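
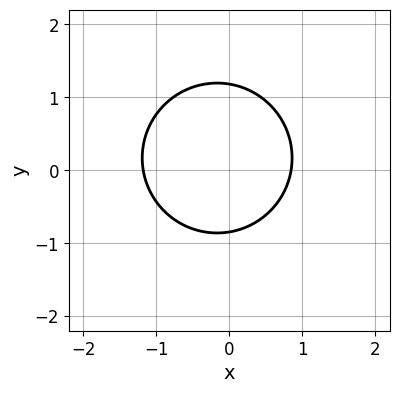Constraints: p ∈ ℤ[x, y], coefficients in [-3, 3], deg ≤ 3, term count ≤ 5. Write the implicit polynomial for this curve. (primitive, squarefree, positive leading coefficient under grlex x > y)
First, deg p = 2. No degree-1 curve has this shape.
Finally, solving for integer coefficients yields p as stated.

3*x^2 + 3*y^2 + x - y - 3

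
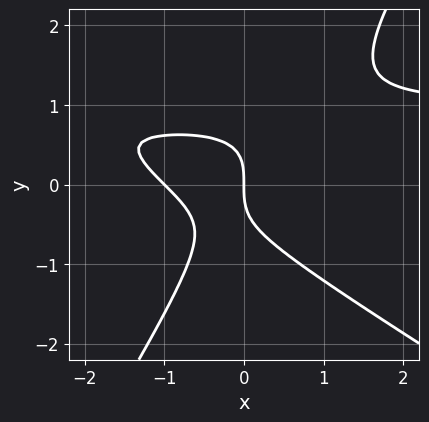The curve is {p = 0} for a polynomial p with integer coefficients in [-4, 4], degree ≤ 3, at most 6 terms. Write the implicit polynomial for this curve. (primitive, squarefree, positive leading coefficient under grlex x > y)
deg p = 3.
From the visible intercepts: one y-axis crossing is at y = 0; among the integer gridlines, it crosses the x-axis at x ∈ {-1, 0}.
Putting this together gives p.

x^2*y + x*y^2 - y^3 - x^2 - x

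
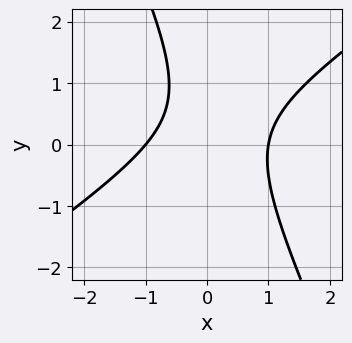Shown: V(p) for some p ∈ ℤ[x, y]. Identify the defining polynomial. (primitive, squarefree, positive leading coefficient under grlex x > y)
3*x^2 - 3*x*y - 2*y^2 + 2*y - 3

deg p = 2. A generic line meets the curve in up to 2 points.
Observable constraints: among the integer gridlines, it crosses the x-axis at x ∈ {-1, 1}; it misses every integer gridline on the y-axis.
The integer polynomial consistent with all of this is the stated p.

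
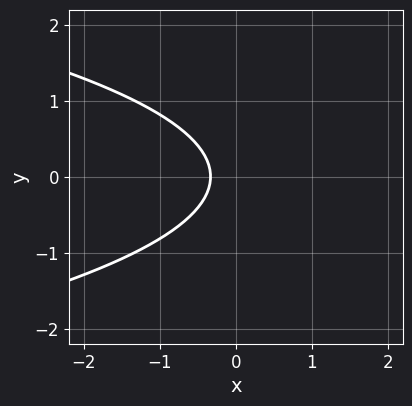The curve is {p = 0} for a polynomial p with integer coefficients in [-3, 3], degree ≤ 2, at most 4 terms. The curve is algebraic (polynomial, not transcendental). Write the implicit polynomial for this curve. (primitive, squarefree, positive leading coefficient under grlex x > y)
3*y^2 + 3*x + 1

(a) The degree is 2 — a generic line meets the curve in up to 2 points.
(b) Symmetries: it's symmetric under y → −y, forcing even powers of y.
(c) From the visible intercepts: the curve avoids every integer y-axis point in the box.
(d) These observations pin down the coefficients.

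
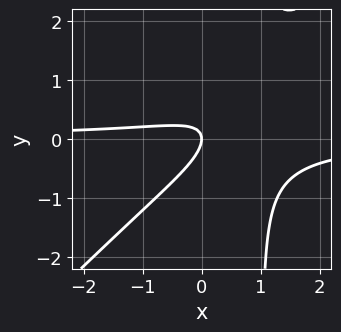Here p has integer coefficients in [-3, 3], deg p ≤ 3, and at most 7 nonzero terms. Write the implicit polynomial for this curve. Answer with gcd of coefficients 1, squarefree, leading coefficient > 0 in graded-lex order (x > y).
2*x^2*y - 2*x*y^2 - 2*x*y + 2*y^2 + x

deg p = 3.
From the visible intercepts: it meets the y-axis at y = 0 (among the integer gridlines); one x-axis crossing is at x = 0.
These observations pin down the coefficients.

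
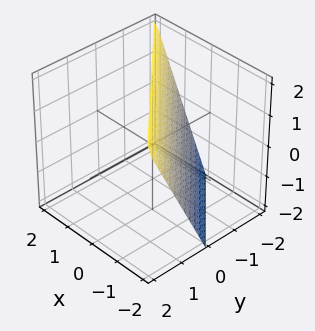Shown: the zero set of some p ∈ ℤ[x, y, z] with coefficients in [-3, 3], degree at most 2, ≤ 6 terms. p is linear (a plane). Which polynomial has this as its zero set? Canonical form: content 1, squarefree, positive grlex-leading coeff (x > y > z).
2*x + 2*y - z + 2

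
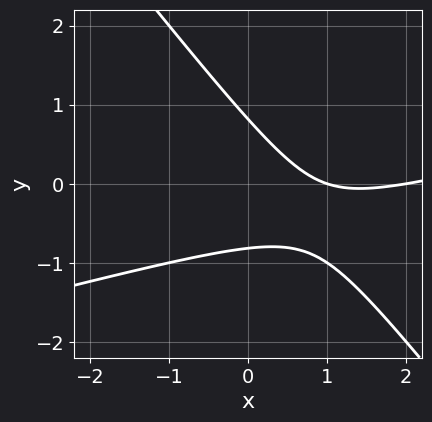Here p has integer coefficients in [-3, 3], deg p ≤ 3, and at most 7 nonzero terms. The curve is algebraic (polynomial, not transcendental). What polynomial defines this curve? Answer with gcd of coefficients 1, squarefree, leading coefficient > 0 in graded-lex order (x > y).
1. Degree: no degree-1 curve has this shape, so deg p = 2.
2. Observable constraints: the x-axis gridline crossings are at x ∈ {1, 2}.
3. Putting this together gives p.

x^2 - 3*x*y - 3*y^2 - 3*x + 2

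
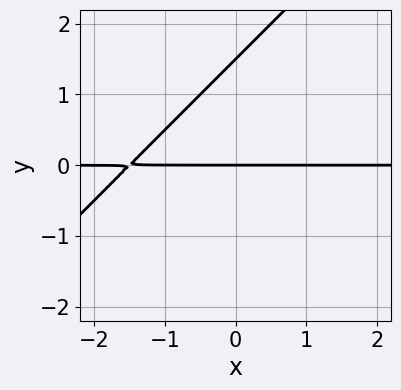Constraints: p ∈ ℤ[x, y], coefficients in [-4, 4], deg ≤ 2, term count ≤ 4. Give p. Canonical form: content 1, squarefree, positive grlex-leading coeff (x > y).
(a) Degree: a generic line meets the curve in up to 2 points, so deg p = 2.
(b) Reading off the gridlines: the visible x-axis segment lies entirely on the curve; one y-axis crossing is at y = 0.
(c) Together with the visible shape, these determine p as stated.

2*x*y - 2*y^2 + 3*y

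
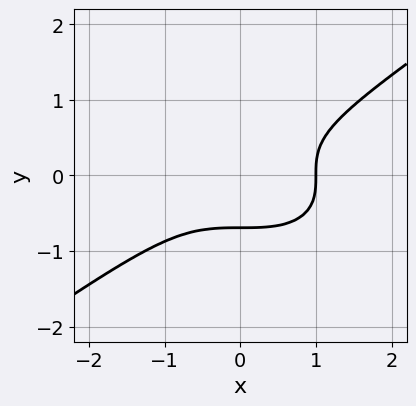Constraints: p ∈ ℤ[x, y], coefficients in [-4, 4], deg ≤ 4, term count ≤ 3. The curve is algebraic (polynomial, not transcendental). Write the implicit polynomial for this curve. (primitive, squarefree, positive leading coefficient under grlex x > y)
x^3 - 3*y^3 - 1

1. The degree is 3 — the shape is more complex than any degree-2 curve.
2. From the visible intercepts: one x-axis crossing is at x = 1.
3. Fitting integer coefficients to these (and the overall shape) gives p.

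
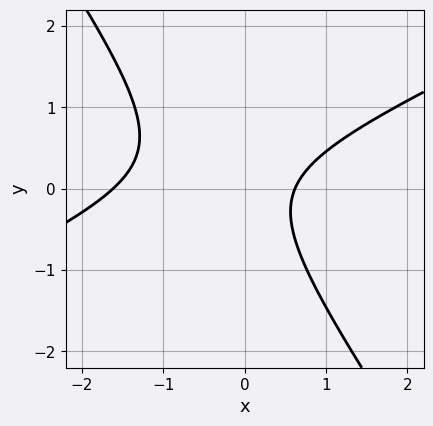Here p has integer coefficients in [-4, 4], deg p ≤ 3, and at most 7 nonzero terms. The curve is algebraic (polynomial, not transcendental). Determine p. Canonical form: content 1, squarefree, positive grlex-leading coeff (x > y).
(a) The degree is 2 — no degree-1 curve has this shape.
(b) Observable constraints: it misses every integer gridline on the y-axis.
(c) The integer polynomial consistent with all of this is the stated p.

2*x^2 - 3*x*y - 3*y^2 + 2*x - 2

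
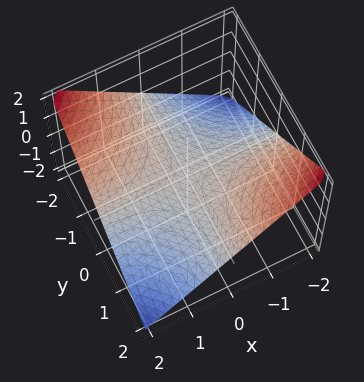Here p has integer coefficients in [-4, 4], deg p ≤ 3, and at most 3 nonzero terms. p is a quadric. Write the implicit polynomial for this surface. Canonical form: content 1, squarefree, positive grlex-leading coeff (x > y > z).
1. The degree is 2 — a saddle surface; a quadric.
2. Against the integer gridlines: every point of the y-axis in the box is on the surface; one z-axis crossing is at z = 0; the visible x-axis segment lies entirely on the surface.
3. Solving for integer coefficients yields p as stated.

x*y + 2*z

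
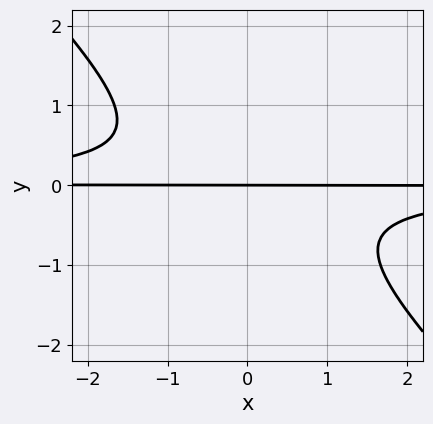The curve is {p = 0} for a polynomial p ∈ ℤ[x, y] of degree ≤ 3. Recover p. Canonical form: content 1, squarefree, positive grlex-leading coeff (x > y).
3*x*y^2 + 3*y^3 + 2*y

Degree: no degree-2 curve has this shape, so deg p = 3.
Checking where it meets the axes: it crosses the y-axis at the gridline y = 0; the visible x-axis segment lies entirely on the curve.
These observations pin down the coefficients.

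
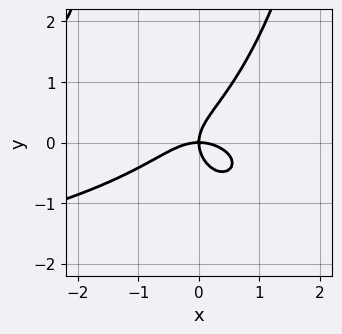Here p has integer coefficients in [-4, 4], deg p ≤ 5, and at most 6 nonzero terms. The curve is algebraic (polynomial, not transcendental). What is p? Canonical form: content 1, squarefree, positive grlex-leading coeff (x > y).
(a) Degree: no degree-3 curve has this shape, so deg p = 4.
(b) From the axis intercepts and sections: it meets the x-axis at x = 0 (among the integer gridlines); it crosses the y-axis at the gridline y = 0.
(c) Putting this together gives p.

3*x^2*y^2 + 2*x^3 - 3*y^3 + 3*x*y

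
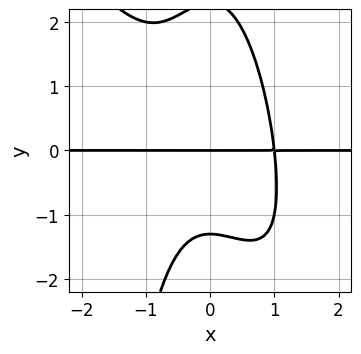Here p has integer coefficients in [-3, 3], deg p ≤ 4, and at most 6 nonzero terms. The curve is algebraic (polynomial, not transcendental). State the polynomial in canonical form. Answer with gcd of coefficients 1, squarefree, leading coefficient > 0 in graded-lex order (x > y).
The degree is 4 — the shape is more complex than any degree-3 curve.
From the visible intercepts: it meets the y-axis at y = 0 (among the integer gridlines); every point of the x-axis in the box is on the curve.
These observations pin down the coefficients.

3*x^3*y + 2*x^2*y^2 + y^3 - y^2 - 3*y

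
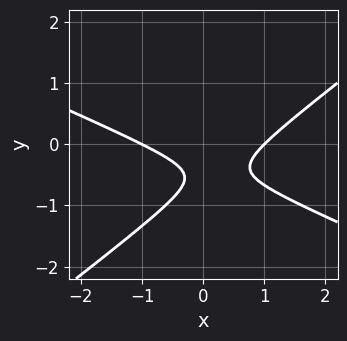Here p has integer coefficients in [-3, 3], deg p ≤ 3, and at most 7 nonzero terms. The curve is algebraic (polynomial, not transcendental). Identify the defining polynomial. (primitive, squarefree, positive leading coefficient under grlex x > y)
x^2 + x*y - 3*y^2 - 3*y - 1

(a) The degree is 2 — no degree-1 curve has this shape.
(b) Reading off the gridlines: it misses every integer gridline on the y-axis; the x-axis gridline crossings are at x ∈ {-1, 1}.
(c) Together with the visible shape, these determine p as stated.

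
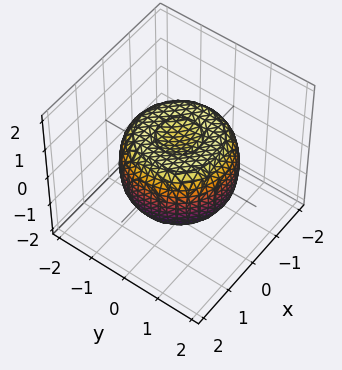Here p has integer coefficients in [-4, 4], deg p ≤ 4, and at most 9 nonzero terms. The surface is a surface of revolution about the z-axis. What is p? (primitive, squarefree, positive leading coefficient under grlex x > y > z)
First, the degree is 4 — the shape is more complex than any degree-3 surface.
Then, by symmetry, the surface is invariant under rotation about z: p = q(x² + y², z).
Next, from the visible intercepts: a circular section at z = 1 has radius between 0 and 1.
Finally, matching integer coefficients to the picture gives p.

2*x^4 + 4*x^2*y^2 + 2*y^4 - 3*x^2 - 3*y^2 + 3*z^2 - 2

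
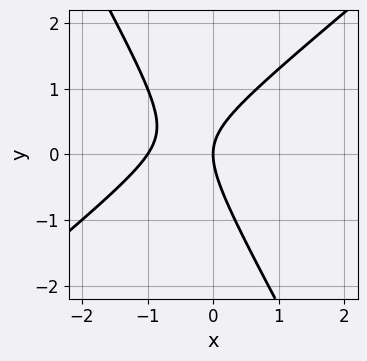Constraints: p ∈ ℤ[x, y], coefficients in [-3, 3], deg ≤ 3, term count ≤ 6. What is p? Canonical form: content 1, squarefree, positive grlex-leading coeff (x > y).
3*x^2 - 2*x*y - 2*y^2 + 3*x

(a) deg p = 2. The shape is more complex than any degree-1 curve.
(b) Checking where it meets the axes: the x-axis gridline crossings are at x ∈ {-1, 0}; it meets the y-axis at y = 0 (among the integer gridlines).
(c) The integer polynomial consistent with all of this is the stated p.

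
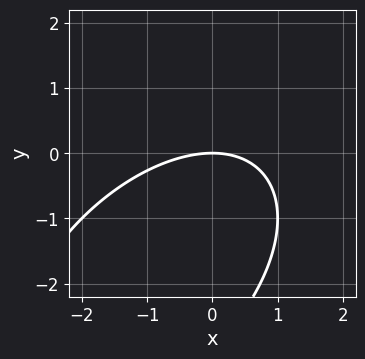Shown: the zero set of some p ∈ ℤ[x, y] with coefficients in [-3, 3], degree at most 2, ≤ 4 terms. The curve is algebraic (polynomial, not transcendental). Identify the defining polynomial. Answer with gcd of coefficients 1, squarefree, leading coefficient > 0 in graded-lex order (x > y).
x^2 - x*y + y^2 + 3*y

1. deg p = 2. No degree-1 curve has this shape.
2. Reading off the gridlines: it meets the x-axis at x = 0 (among the integer gridlines); one y-axis crossing is at y = 0.
3. The integer polynomial consistent with all of this is the stated p.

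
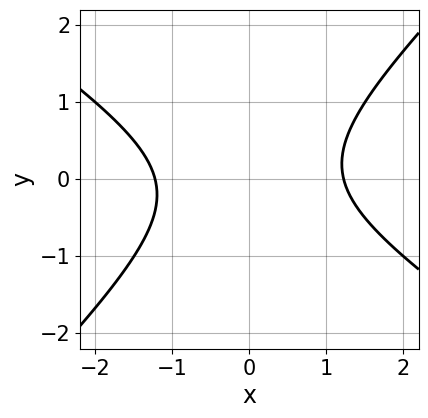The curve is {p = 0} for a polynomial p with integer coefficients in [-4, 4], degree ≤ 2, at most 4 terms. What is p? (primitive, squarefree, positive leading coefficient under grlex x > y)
1. deg p = 2. A generic line meets the curve in up to 2 points.
2. Observable constraints: no y-intercept at any integer in the box.
3. Putting this together gives p.

2*x^2 + x*y - 3*y^2 - 3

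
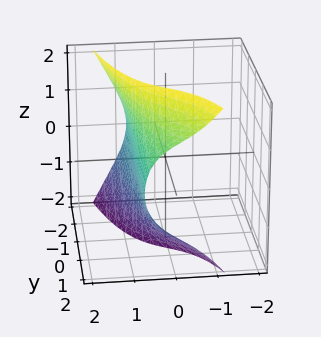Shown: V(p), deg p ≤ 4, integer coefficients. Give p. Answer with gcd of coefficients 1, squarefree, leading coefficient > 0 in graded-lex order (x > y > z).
2*x^3 + y*z^2 + 3*x - 3

1. The degree is 3 — a generic line meets the surface in up to 3 points.
2. Reading off the gridlines: it misses every integer gridline on the y-axis; no z-intercept at any integer in the box.
3. The integer polynomial consistent with all of this is the stated p.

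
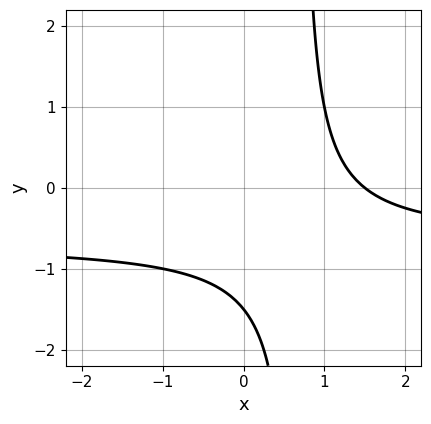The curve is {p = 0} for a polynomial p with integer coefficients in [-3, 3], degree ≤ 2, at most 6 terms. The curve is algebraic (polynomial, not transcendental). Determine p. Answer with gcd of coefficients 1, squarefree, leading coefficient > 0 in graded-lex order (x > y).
3*x*y + 2*x - 2*y - 3

1. deg p = 2. The shape is more complex than any degree-1 curve.
2. Solving for integer coefficients yields p as stated.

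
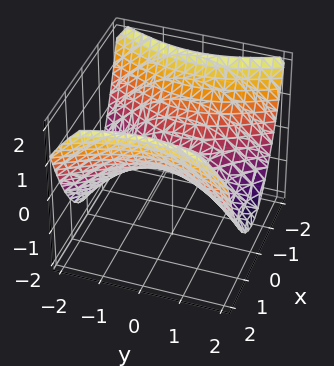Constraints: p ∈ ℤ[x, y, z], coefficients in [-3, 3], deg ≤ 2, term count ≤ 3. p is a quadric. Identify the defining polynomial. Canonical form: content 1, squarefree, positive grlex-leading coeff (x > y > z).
2*x^2 - y^2 - 3*z

deg p = 2. A saddle surface; a quadric.
Symmetries: mirror symmetry x ↦ −x ⇒ only even powers of x; it's symmetric under y → −y, forcing even powers of y.
From the visible intercepts: it crosses the z-axis at the gridline z = 0; it meets the y-axis at y = 0 (among the integer gridlines).
Fitting integer coefficients to these (and the overall shape) gives p.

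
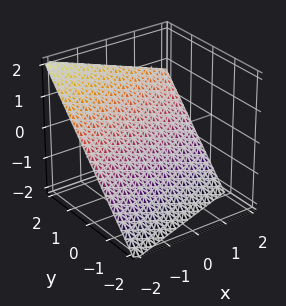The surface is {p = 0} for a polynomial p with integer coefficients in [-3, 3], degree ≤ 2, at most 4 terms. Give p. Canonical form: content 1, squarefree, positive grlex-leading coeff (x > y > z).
Degree: every cross-section is a straight line — this is a plane, so deg p = 1.
Observable constraints: it meets the x-axis at x = -2 (among the integer gridlines).
These observations pin down the coefficients.

x - 3*y + 3*z + 2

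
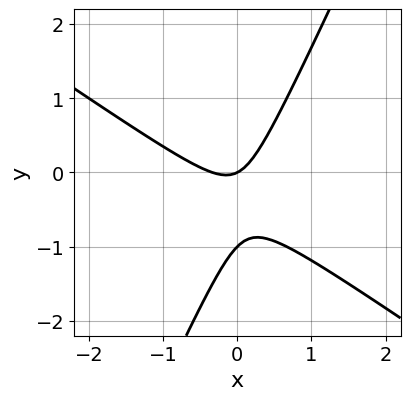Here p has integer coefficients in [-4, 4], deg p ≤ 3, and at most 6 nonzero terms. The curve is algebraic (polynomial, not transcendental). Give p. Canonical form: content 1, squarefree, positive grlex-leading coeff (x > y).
Degree: no degree-1 curve has this shape, so deg p = 2.
Checking where it meets the axes: it crosses the x-axis at the gridline x = 0; the y-axis gridline crossings are at y ∈ {-1, 0}.
Solving for integer coefficients yields p as stated.

3*x^2 + 3*x*y - 2*y^2 + x - 2*y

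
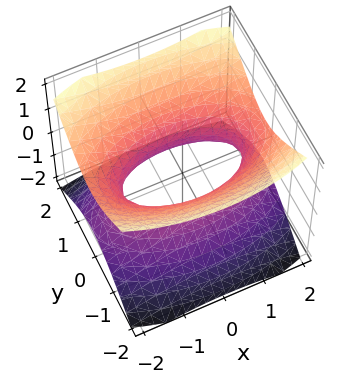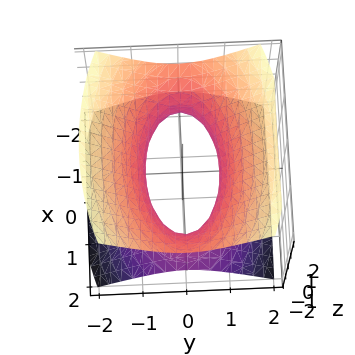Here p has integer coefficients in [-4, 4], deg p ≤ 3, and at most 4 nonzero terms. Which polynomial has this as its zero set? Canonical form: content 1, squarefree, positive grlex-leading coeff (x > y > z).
x^2 + 3*y^2 - 3*z^2 - 2

First, degree: an hourglass — one-sheet hyperboloid; a quadric, so deg p = 2.
Next, symmetries: mirror symmetry x ↦ −x ⇒ only even powers of x; it's symmetric under y → −y, forcing even powers of y; mirror symmetry z ↦ −z ⇒ only even powers of z.
Then, checking where it meets the axes: no z-intercept at any integer in the box.
Finally, the integer polynomial consistent with all of this is the stated p.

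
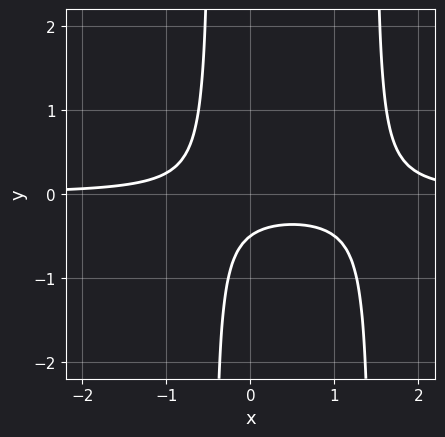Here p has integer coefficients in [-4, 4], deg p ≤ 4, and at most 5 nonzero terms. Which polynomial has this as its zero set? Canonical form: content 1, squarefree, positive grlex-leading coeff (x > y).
3*x^2*y - 3*x*y - 2*y - 1

The degree is 3 — no degree-2 curve has this shape.
From the visible intercepts: the curve avoids every integer x-axis point in the box.
Solving for integer coefficients yields p as stated.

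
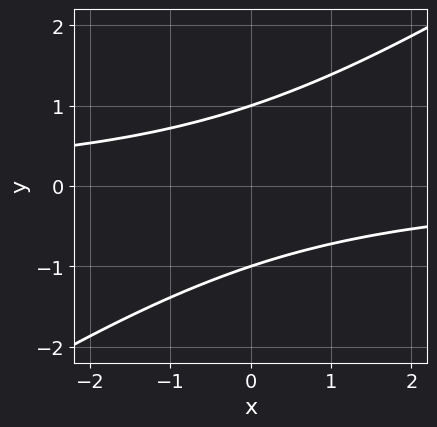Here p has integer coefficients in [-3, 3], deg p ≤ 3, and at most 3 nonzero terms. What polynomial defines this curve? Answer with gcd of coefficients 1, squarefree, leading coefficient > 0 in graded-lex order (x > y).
2*x*y - 3*y^2 + 3

1. deg p = 2. No degree-1 curve has this shape.
2. From the axis intercepts and sections: the curve avoids every integer x-axis point in the box; among the integer gridlines, it crosses the y-axis at y ∈ {-1, 1}.
3. Solving for integer coefficients yields p as stated.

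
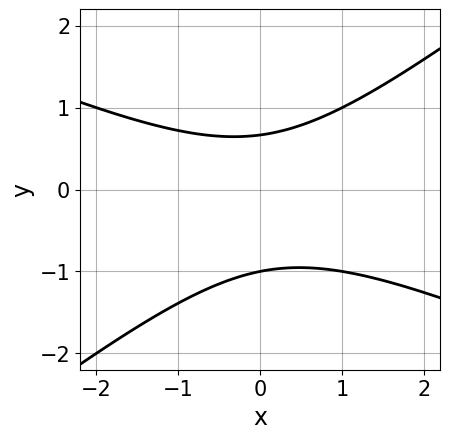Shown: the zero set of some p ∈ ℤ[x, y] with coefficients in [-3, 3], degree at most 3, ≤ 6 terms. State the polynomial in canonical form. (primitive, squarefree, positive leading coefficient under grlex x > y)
First, degree: the shape is more complex than any degree-1 curve, so deg p = 2.
Then, observable constraints: no x-intercept at any integer in the box; it crosses the y-axis at the gridline y = -1.
Finally, together with the visible shape, these determine p as stated.

x^2 + x*y - 3*y^2 - y + 2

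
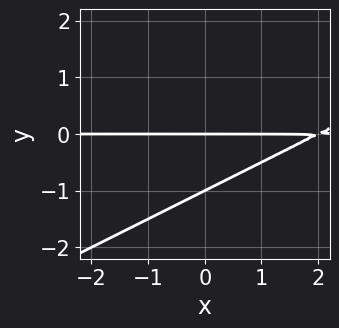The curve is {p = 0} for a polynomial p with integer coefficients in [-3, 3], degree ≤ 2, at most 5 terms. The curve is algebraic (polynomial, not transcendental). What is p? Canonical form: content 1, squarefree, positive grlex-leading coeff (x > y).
x*y - 2*y^2 - 2*y

First, the degree is 2 — no degree-1 curve has this shape.
Next, from the visible intercepts: the y-axis gridline crossings are at y ∈ {-1, 0}; the visible x-axis segment lies entirely on the curve.
Finally, assembling these constraints gives the stated polynomial.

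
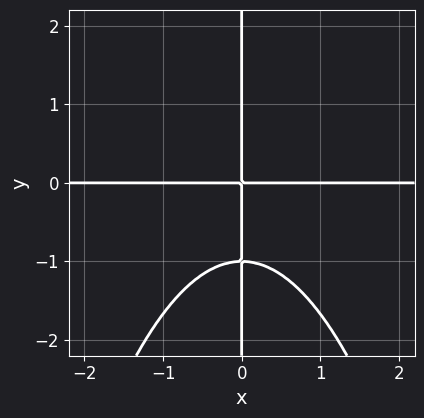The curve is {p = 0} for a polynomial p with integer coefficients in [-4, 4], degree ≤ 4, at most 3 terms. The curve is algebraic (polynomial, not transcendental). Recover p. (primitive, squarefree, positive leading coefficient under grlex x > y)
2*x^3*y + 3*x*y^2 + 3*x*y

(a) deg p = 4.
(b) From the axis intercepts and sections: every point of the y-axis in the box is on the curve; the visible x-axis segment lies entirely on the curve.
(c) These observations pin down the coefficients.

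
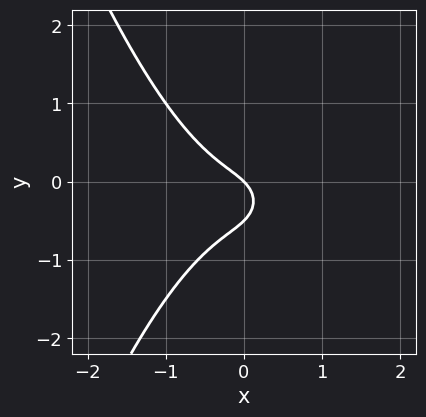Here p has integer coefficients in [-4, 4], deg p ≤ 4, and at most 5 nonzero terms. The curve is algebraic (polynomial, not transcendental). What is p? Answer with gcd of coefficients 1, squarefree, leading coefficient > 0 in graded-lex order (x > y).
deg p = 3. A generic line meets the curve in up to 3 points.
Against the integer gridlines: one y-axis crossing is at y = 0; it crosses the x-axis at the gridline x = 0.
Fitting integer coefficients to these (and the overall shape) gives p.

2*x^3 + 2*y^2 + x + y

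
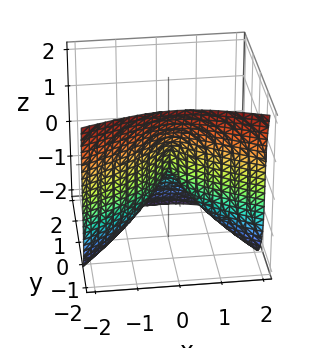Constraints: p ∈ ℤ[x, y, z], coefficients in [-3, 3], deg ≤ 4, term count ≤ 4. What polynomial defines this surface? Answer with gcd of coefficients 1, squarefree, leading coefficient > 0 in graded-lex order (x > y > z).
First, deg p = 3. The shape is more complex than any degree-2 surface.
Then, checking where it meets the axes: it meets the y-axis at y = 0 (among the integer gridlines); it crosses the z-axis at the gridline z = 0; one x-axis crossing is at x = 0.
Finally, putting this together gives p.

3*y^3 + z^3 + 3*x^2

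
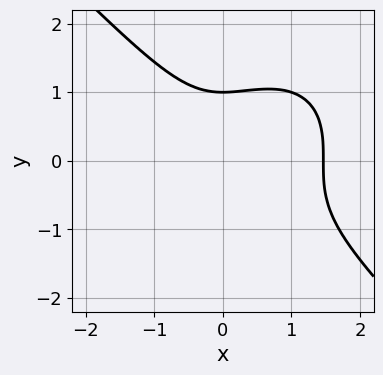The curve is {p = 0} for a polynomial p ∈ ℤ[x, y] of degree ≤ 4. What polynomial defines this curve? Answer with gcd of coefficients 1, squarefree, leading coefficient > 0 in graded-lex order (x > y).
x^3 + y^3 - x^2 - 1

1. deg p = 3.
2. Observable constraints: it crosses the y-axis at the gridline y = 1.
3. These observations pin down the coefficients.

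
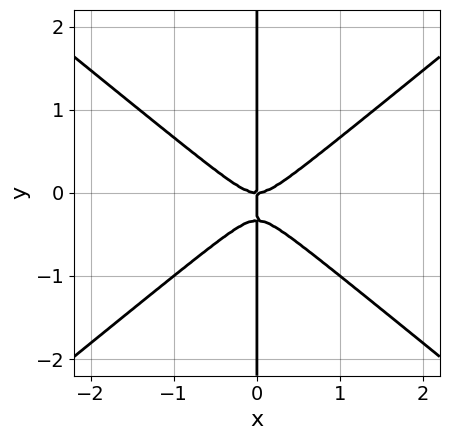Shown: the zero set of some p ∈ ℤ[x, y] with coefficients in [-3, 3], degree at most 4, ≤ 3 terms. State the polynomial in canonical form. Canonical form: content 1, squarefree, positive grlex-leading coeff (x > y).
(a) Degree: the shape is more complex than any degree-2 curve, so deg p = 3.
(b) Checking where it meets the axes: every point of the y-axis in the box is on the curve; it crosses the x-axis at the gridline x = 0.
(c) The integer polynomial consistent with all of this is the stated p.

2*x^3 - 3*x*y^2 - x*y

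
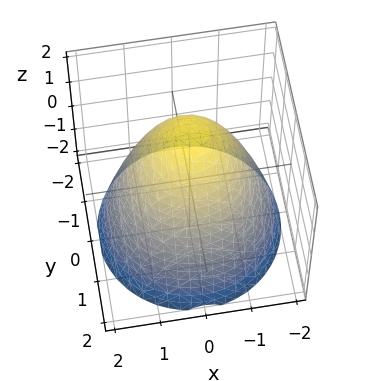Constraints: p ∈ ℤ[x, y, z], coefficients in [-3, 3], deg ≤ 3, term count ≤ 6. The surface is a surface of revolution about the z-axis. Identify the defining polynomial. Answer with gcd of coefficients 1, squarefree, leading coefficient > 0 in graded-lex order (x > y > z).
x^2 + y^2 + z - 2

The degree is 2 — the shape is more complex than any degree-1 surface.
Symmetry: every cross-section ⟂ z is a circle, so x, y appear only via x² + y².
Observable constraints: it crosses the z-axis at the gridline z = 2; a circular section at z = 0 has radius between 1 and 2.
Putting this together gives p.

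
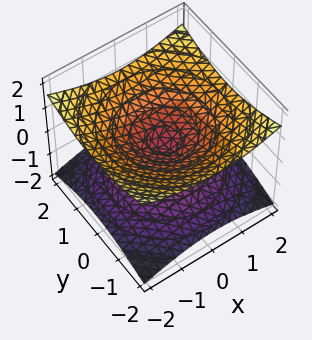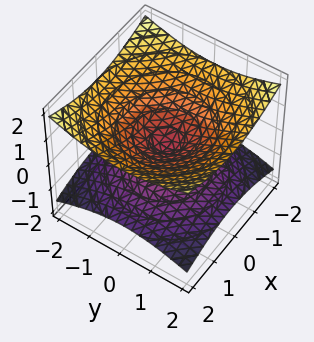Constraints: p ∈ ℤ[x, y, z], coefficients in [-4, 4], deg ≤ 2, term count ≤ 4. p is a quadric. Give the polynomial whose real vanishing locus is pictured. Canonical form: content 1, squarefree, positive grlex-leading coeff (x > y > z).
x^2 + y^2 - 3*z^2

(a) deg p = 2. A double cone through the origin; a quadric.
(b) Symmetries: mirror symmetry z ↦ −z ⇒ only even powers of z; the z-axis is an axis of rotation, so x and y enter only as x² + y².
(c) From the axis intercepts and sections: a circular section at z = -1 has radius between 1 and 2; one z-axis crossing is at z = 0.
(d) Solving for integer coefficients yields p as stated.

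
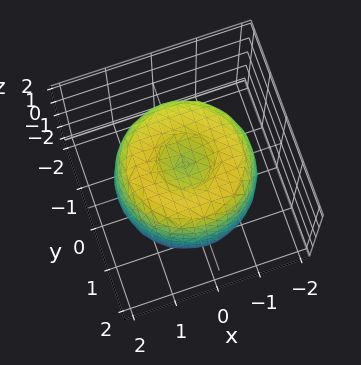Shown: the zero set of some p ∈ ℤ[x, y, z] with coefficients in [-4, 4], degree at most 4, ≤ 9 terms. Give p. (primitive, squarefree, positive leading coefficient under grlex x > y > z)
First, deg p = 4. The shape is more complex than any degree-3 surface.
Then, symmetries: every cross-section ⟂ z is a circle, so x, y appear only via x² + y².
Next, checking where it meets the axes: among the integer gridlines, it crosses the z-axis at z ∈ {-1, 1}; a circular section at z = -1 has radius between 1 and 2.
Finally, matching integer coefficients to the picture gives p.

x^4 + 2*x^2*y^2 + y^4 - 2*x^2 - 2*y^2 + z^2 - 1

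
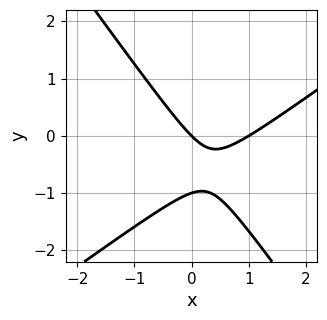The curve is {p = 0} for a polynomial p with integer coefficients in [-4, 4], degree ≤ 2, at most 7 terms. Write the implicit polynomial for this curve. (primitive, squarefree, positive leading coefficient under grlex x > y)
First, degree: no degree-1 curve has this shape, so deg p = 2.
Then, against the integer gridlines: among the integer gridlines, it crosses the y-axis at y ∈ {-1, 0}; the x-axis gridline crossings are at x ∈ {0, 1}.
Finally, fitting integer coefficients to these (and the overall shape) gives p.

3*x^2 - 2*x*y - 3*y^2 - 3*x - 3*y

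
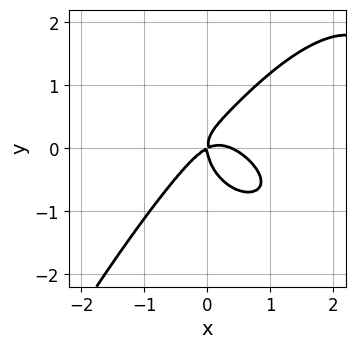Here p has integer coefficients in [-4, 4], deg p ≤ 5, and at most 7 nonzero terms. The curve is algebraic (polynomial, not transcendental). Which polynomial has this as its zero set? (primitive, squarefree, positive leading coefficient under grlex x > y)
Degree: a generic line meets the curve in up to 4 points, so deg p = 4.
From the axis intercepts and sections: it crosses the x-axis at the gridline x = 0; it meets the y-axis at y = 0 (among the integer gridlines).
Solving for integer coefficients yields p as stated.

x^4 - 3*x^3 + 2*y^3 + x^2 - 2*x*y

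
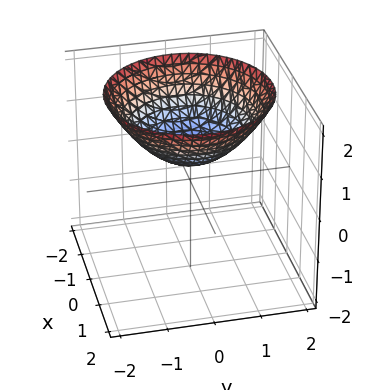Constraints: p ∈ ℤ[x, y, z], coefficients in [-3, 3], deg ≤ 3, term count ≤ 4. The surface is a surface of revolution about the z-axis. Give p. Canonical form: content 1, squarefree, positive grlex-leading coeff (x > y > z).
(a) deg p = 2. No degree-1 surface has this shape.
(b) By symmetry, every cross-section ⟂ z is a circle, so x, y appear only via x² + y².
(c) Observable constraints: no x-intercept at any integer in the box; a circular section at z = 1 has radius exactly 1; it misses every integer gridline on the y-axis.
(d) Fitting integer coefficients to these (and the overall shape) gives p.

x^2 + y^2 - 2*z + 1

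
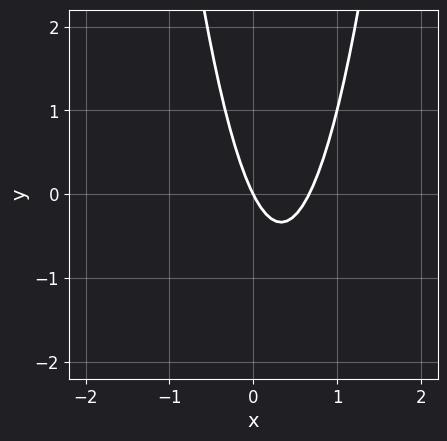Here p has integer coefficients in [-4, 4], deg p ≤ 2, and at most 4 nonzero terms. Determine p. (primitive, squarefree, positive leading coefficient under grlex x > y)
3*x^2 - 2*x - y

1. Degree: a generic line meets the curve in up to 2 points, so deg p = 2.
2. Against the integer gridlines: it crosses the y-axis at the gridline y = 0; it meets the x-axis at x = 0 (among the integer gridlines).
3. Matching integer coefficients to the picture gives p.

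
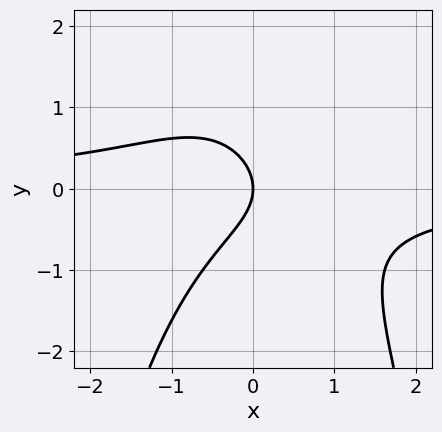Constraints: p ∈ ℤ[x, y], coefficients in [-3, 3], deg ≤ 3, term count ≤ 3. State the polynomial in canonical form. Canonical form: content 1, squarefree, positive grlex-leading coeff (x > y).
(a) deg p = 3. No degree-2 curve has this shape.
(b) From the visible intercepts: it meets the y-axis at y = 0 (among the integer gridlines); it crosses the x-axis at the gridline x = 0.
(c) The integer polynomial consistent with all of this is the stated p.

x^2*y + y^2 + x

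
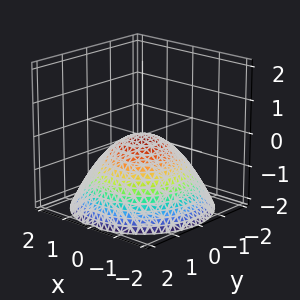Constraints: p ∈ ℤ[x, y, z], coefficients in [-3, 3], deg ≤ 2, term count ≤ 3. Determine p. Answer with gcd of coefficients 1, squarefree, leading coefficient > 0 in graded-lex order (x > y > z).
x^2 + y^2 + 2*z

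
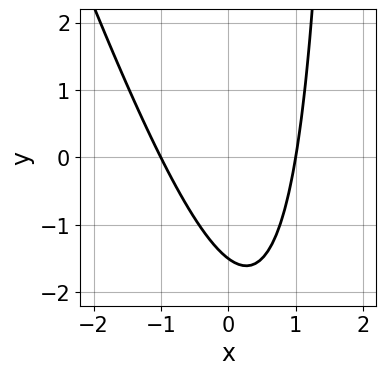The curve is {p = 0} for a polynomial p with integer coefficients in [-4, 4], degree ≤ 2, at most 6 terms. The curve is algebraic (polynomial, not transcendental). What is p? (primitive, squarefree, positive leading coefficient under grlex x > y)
Degree: the shape is more complex than any degree-1 curve, so deg p = 2.
Reading off the gridlines: among the integer gridlines, it crosses the x-axis at x ∈ {-1, 1}.
Together with the visible shape, these determine p as stated.

3*x^2 + x*y - 2*y - 3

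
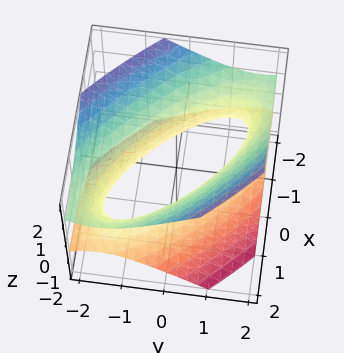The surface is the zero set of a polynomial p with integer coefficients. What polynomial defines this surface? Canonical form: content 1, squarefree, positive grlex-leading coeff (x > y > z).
2*x^2 + 3*x*y + 2*y^2 - 3*z^2 - 2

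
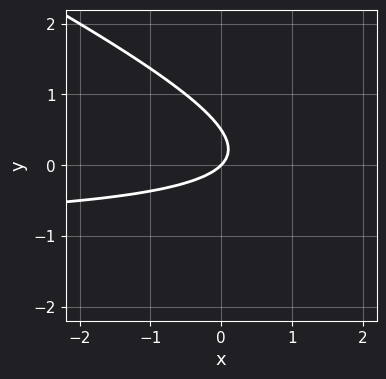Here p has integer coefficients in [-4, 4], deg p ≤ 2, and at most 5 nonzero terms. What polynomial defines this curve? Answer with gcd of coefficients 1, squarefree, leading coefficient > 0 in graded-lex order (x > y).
x*y + 2*y^2 + x - y

(a) deg p = 2. No degree-1 curve has this shape.
(b) From the visible intercepts: it meets the y-axis at y = 0 (among the integer gridlines); it crosses the x-axis at the gridline x = 0.
(c) Putting this together gives p.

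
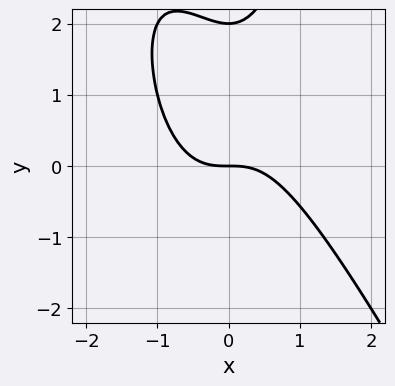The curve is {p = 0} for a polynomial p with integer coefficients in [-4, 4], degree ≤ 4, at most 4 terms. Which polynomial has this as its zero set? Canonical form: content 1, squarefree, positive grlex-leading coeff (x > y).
deg p = 3. A generic line meets the curve in up to 3 points.
Observable constraints: among the integer gridlines, it crosses the y-axis at y ∈ {0, 2}; one x-axis crossing is at x = 0.
Solving for integer coefficients yields p as stated.

2*x^3 + x^2*y - y^2 + 2*y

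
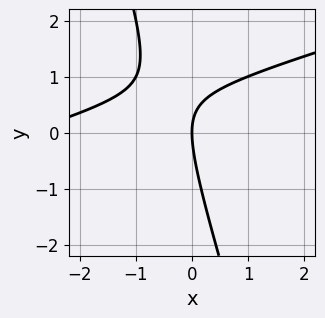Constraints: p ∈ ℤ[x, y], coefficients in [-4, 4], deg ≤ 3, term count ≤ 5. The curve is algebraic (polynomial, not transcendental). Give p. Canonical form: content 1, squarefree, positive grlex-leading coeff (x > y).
x^2 - 3*x*y - y^2 + 3*x

First, degree: no degree-1 curve has this shape, so deg p = 2.
Then, observable constraints: one x-axis crossing is at x = 0; one y-axis crossing is at y = 0.
Finally, matching integer coefficients to the picture gives p.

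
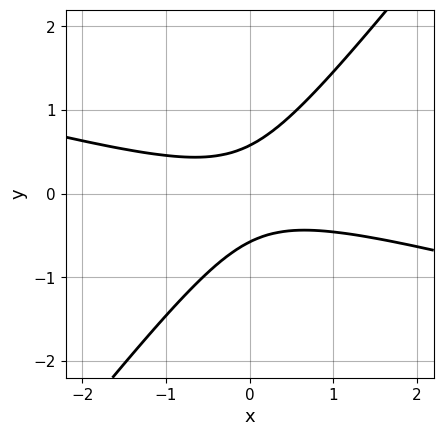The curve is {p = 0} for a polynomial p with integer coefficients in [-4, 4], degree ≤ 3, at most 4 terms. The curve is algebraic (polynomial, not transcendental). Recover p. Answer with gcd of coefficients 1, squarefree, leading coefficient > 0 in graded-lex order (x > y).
x^2 + 3*x*y - 3*y^2 + 1

(a) Degree: the shape is more complex than any degree-1 curve, so deg p = 2.
(b) Checking where it meets the axes: the curve avoids every integer x-axis point in the box.
(c) These observations pin down the coefficients.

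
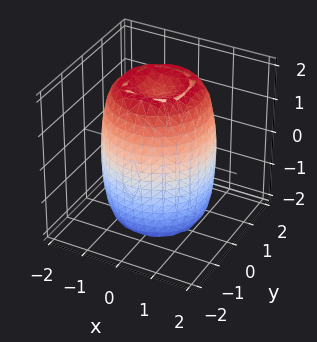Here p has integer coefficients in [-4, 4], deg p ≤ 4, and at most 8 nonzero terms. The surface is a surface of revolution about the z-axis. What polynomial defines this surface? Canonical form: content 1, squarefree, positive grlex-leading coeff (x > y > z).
(a) The degree is 4 — no degree-3 surface has this shape.
(b) Symmetries: the z-axis is an axis of rotation, so x and y enter only as x² + y².
(c) From the visible intercepts: a circular section at z = -1 has radius between 1 and 2.
(d) Putting this together gives p.

2*x^4 + 4*x^2*y^2 + 2*y^4 - 3*x^2 - 3*y^2 + z^2 - 3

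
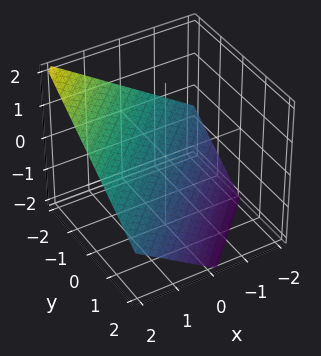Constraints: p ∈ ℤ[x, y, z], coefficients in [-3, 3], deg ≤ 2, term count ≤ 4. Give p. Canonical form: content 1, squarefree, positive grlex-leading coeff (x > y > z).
(a) Degree: the surface is flat (a plane), so deg p = 1.
(b) Checking where it meets the axes: it crosses the x-axis at the gridline x = 1; it crosses the y-axis at the gridline y = -1.
(c) Fitting integer coefficients to these (and the overall shape) gives p.

2*x - 2*y - 3*z - 2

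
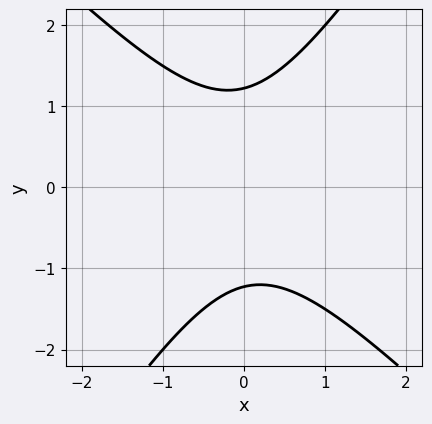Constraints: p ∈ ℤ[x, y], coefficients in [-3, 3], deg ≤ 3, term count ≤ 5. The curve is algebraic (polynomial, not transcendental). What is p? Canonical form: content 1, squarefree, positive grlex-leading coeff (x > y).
3*x^2 + x*y - 2*y^2 + 3

First, degree: the shape is more complex than any degree-1 curve, so deg p = 2.
Then, reading off the gridlines: it misses every integer gridline on the x-axis.
Finally, fitting integer coefficients to these (and the overall shape) gives p.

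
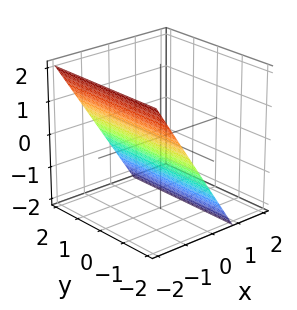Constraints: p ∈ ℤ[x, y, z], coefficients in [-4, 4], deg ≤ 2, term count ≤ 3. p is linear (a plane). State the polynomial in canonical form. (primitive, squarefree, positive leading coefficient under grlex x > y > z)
1. The degree is 1 — the surface is flat (a plane).
2. Reading off the gridlines: it meets the z-axis at z = -1 (among the integer gridlines); it misses every integer gridline on the y-axis.
3. Solving for integer coefficients yields p as stated.

3*x + 2*z + 2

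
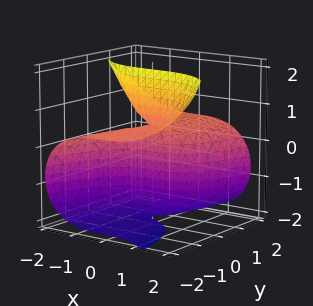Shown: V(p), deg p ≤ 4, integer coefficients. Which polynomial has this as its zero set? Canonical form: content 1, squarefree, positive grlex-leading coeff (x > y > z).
x^3 + 2*y*z^2 + 3*y*z - 2*y

(a) The degree is 3 — the shape is more complex than any degree-2 surface.
(b) From the axis intercepts and sections: one x-axis crossing is at x = 0; the visible z-axis segment lies entirely on the surface; one y-axis crossing is at y = 0.
(c) Matching integer coefficients to the picture gives p.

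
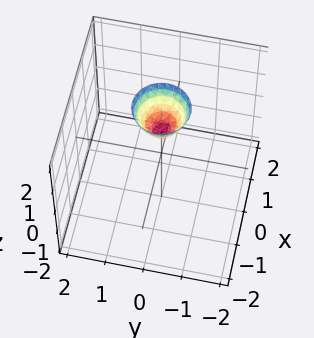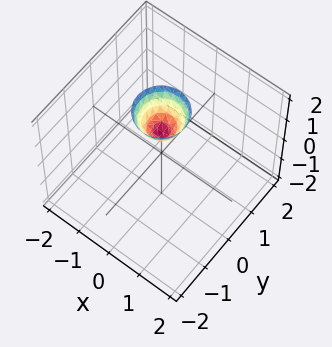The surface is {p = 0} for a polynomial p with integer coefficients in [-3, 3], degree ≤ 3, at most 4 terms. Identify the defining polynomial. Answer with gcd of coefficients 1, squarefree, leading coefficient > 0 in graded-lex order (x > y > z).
2*x^2 + 2*y^2 - z + 1

Degree: no degree-1 surface has this shape, so deg p = 2.
Symmetries: every cross-section ⟂ z is a circle, so x, y appear only via x² + y².
Against the integer gridlines: it misses every integer gridline on the x-axis; the surface avoids every integer y-axis point in the box; one z-axis crossing is at z = 1.
Putting this together gives p.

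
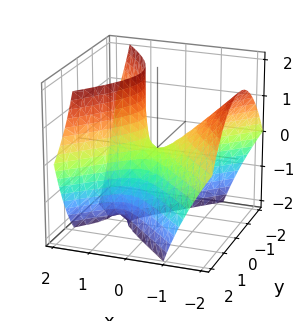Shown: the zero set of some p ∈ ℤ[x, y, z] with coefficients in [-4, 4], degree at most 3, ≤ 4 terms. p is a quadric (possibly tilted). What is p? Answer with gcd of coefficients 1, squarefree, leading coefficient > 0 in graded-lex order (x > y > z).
2*x^2 + 2*x*z - 2*y^2 - z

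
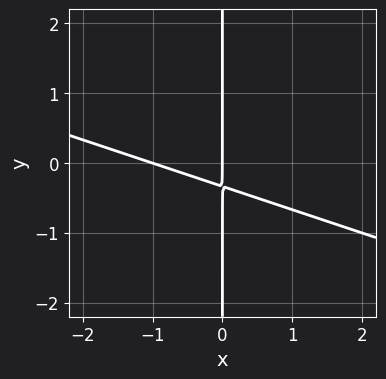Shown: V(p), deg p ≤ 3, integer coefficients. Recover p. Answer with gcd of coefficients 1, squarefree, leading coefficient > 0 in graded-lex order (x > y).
x^2 + 3*x*y + x

1. Degree: the shape is more complex than any degree-1 curve, so deg p = 2.
2. From the axis intercepts and sections: every point of the y-axis in the box is on the curve; the x-axis gridline crossings are at x ∈ {-1, 0}.
3. These observations pin down the coefficients.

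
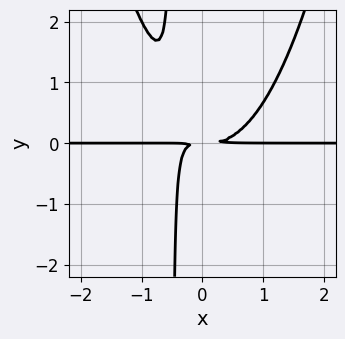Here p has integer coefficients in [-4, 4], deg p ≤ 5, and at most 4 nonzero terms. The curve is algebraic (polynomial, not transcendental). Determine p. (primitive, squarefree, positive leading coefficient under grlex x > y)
First, the degree is 4 — a generic line meets the curve in up to 4 points.
Next, against the integer gridlines: the visible x-axis segment lies entirely on the curve.
Finally, fitting integer coefficients to these (and the overall shape) gives p.

2*x^3*y - 2*x*y^2 - y^2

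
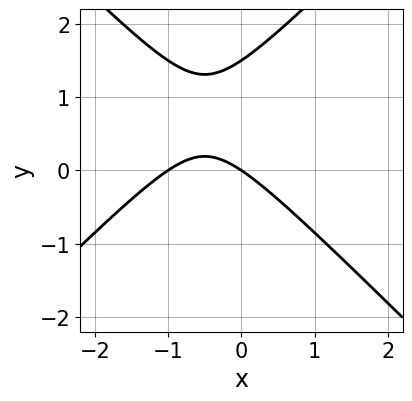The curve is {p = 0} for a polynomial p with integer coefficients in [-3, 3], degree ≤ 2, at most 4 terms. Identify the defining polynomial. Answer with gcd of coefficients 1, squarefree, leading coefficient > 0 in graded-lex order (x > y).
2*x^2 - 2*y^2 + 2*x + 3*y

deg p = 2. No degree-1 curve has this shape.
Reading off the gridlines: one y-axis crossing is at y = 0; the x-axis gridline crossings are at x ∈ {-1, 0}.
Together with the visible shape, these determine p as stated.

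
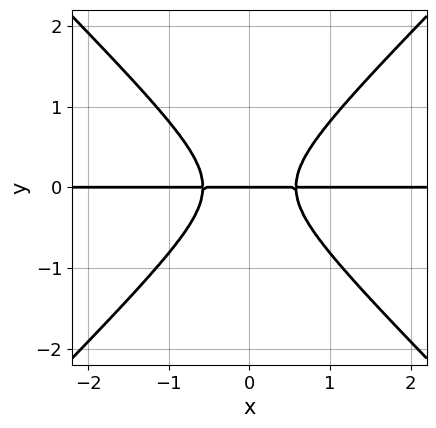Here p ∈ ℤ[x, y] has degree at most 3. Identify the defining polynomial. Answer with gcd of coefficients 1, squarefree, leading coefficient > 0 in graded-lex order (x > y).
3*x^2*y - 3*y^3 - y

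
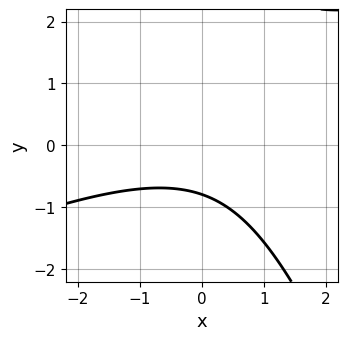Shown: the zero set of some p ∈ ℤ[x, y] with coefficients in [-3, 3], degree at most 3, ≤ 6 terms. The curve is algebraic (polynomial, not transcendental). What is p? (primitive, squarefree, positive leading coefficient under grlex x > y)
x^2 - 2*x*y - y^2 + 3*y + 3

deg p = 2.
Checking where it meets the axes: the curve avoids every integer x-axis point in the box.
Putting this together gives p.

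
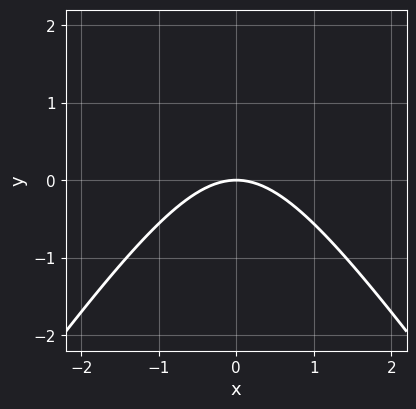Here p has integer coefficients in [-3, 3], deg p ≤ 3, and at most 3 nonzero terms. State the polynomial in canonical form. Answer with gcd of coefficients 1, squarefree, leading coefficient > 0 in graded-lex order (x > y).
2*x^2 - y^2 + 3*y

The degree is 2 — the shape is more complex than any degree-1 curve.
Symmetries: the x ↦ −x reflection is a symmetry, so x appears only in even powers.
From the axis intercepts and sections: it crosses the y-axis at the gridline y = 0; it crosses the x-axis at the gridline x = 0.
Fitting integer coefficients to these (and the overall shape) gives p.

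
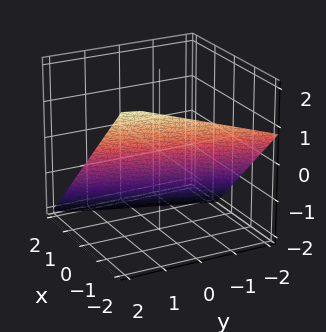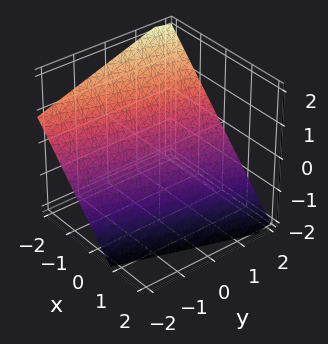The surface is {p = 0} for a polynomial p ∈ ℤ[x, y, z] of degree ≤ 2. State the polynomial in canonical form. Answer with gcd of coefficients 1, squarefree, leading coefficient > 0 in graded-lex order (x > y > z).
3*x - y + 3*z + 2

Degree: the surface is flat (a plane), so deg p = 1.
Checking where it meets the axes: it meets the y-axis at y = 2 (among the integer gridlines).
Putting this together gives p.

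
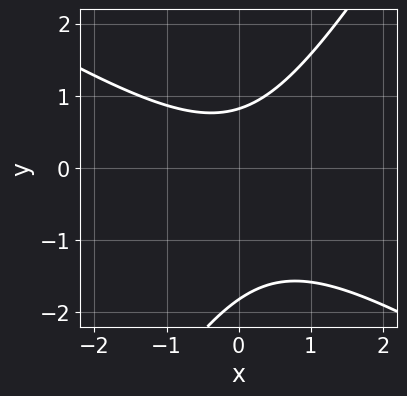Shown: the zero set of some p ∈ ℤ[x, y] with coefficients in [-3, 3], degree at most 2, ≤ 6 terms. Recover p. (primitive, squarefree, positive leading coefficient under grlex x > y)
First, deg p = 2.
Next, against the integer gridlines: no x-intercept at any integer in the box.
Finally, putting this together gives p.

2*x^2 + 2*x*y - 2*y^2 - 2*y + 3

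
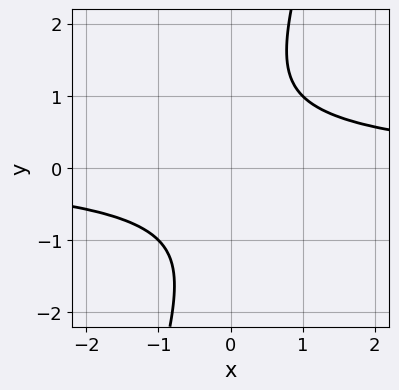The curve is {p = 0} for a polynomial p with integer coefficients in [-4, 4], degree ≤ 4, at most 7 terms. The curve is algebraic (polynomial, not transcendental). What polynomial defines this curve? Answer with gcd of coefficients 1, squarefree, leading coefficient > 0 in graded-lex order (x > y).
(a) The degree is 4 — the shape is more complex than any degree-3 curve.
(b) From the axis intercepts and sections: the curve avoids every integer y-axis point in the box; no x-intercept at any integer in the box.
(c) Together with the visible shape, these determine p as stated.

x^2*y^2 + 3*x*y^3 - y^4 - y^2 - 2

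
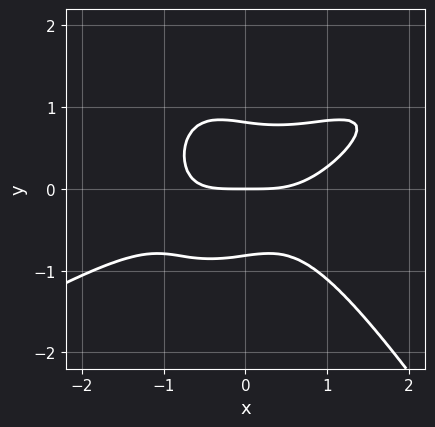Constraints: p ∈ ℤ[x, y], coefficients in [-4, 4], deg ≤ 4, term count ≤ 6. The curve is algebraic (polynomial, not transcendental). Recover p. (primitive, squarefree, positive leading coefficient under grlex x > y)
(a) The degree is 4 — no degree-3 curve has this shape.
(b) Observable constraints: one y-axis crossing is at y = 0; it meets the x-axis at x = 0 (among the integer gridlines).
(c) These observations pin down the coefficients.

x^4 - 2*x^3*y + x*y^3 + 3*y^3 - 2*y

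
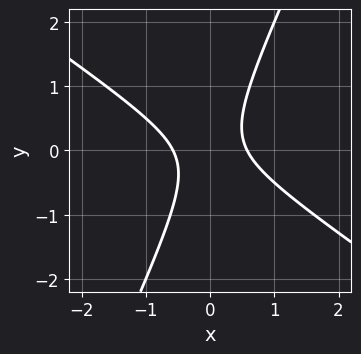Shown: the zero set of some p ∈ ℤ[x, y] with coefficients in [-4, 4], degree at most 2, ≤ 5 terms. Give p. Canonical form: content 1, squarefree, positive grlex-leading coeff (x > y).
First, the degree is 2 — the shape is more complex than any degree-1 curve.
Next, from the axis intercepts and sections: no y-intercept at any integer in the box.
Finally, fitting integer coefficients to these (and the overall shape) gives p.

3*x^2 + 3*x*y - 2*y^2 - 1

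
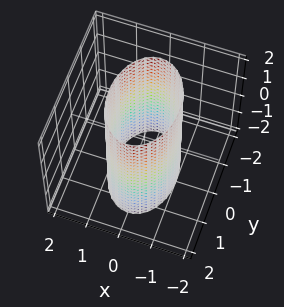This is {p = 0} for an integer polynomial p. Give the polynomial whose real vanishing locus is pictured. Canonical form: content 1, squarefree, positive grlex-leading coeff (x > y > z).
1. deg p = 2. Constant cross-section along one axis; a quadric.
2. Symmetries: mirror symmetry z ↦ −z ⇒ only even powers of z; the y ↦ −y reflection is a symmetry, so y appears only in even powers; mirror symmetry x ↦ −x ⇒ only even powers of x.
3. Observable constraints: among the integer gridlines, it crosses the x-axis at x ∈ {-1, 1}; no z-intercept at any integer in the box.
4. Assembling these constraints gives the stated polynomial.

2*x^2 + y^2 - 2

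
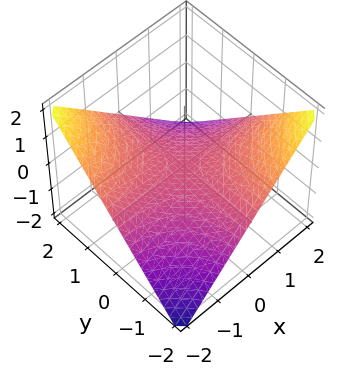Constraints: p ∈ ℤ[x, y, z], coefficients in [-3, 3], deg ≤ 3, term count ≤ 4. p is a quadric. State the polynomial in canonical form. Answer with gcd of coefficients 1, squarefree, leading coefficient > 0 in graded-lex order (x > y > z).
x*y + 2*z

(a) deg p = 2. A saddle surface; a quadric.
(b) Observable constraints: every point of the y-axis in the box is on the surface; the visible x-axis segment lies entirely on the surface.
(c) The integer polynomial consistent with all of this is the stated p.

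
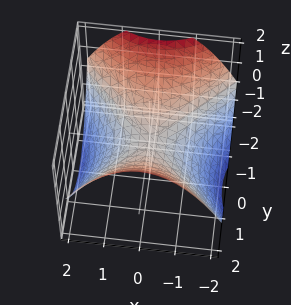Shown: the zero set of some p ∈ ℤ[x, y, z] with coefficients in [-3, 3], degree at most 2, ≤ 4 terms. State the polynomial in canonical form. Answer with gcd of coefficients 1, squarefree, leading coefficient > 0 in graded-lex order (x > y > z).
deg p = 2. A hyperbolic paraboloid; a quadric.
Symmetries: it's symmetric under y → −y, forcing even powers of y; the x ↦ −x reflection is a symmetry, so x appears only in even powers.
Checking where it meets the axes: one z-axis crossing is at z = 0; it meets the y-axis at y = 0 (among the integer gridlines); one x-axis crossing is at x = 0.
Matching integer coefficients to the picture gives p.

x^2 - y^2 + 2*z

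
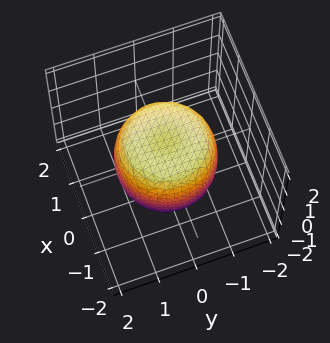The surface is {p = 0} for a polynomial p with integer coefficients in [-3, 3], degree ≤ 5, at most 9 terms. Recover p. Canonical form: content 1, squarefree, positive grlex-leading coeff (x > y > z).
The degree is 4 — a generic line meets the surface in up to 4 points.
By symmetry, every cross-section ⟂ z is a circle, so x, y appear only via x² + y².
Observable constraints: among the integer gridlines, it crosses the z-axis at z ∈ {-1, 1}; a circular section at z = 0 has radius between 1 and 2.
Assembling these constraints gives the stated polynomial.

x^4 + 2*x^2*y^2 + y^4 - x^2 - y^2 + z^2 - 1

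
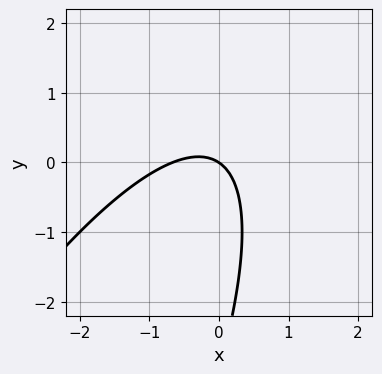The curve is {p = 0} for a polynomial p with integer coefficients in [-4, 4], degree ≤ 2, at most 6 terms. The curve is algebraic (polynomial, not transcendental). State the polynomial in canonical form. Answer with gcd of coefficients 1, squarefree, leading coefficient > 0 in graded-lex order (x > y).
The degree is 2 — the shape is more complex than any degree-1 curve.
Against the integer gridlines: it meets the x-axis at x = 0 (among the integer gridlines); one y-axis crossing is at y = 0.
Solving for integer coefficients yields p as stated.

3*x^2 - 3*x*y + y^2 + 2*x + 3*y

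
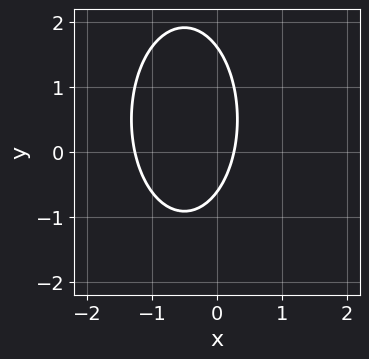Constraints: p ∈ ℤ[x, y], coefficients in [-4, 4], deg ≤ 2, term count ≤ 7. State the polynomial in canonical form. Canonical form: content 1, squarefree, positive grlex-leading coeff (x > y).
deg p = 2. The shape is more complex than any degree-1 curve.
Putting this together gives p.

3*x^2 + y^2 + 3*x - y - 1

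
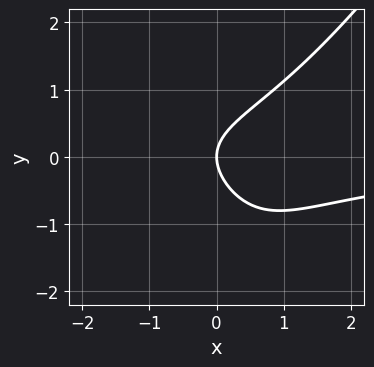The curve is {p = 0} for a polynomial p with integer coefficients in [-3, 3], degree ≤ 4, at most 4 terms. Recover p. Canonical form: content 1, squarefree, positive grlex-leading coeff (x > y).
The degree is 3 — the shape is more complex than any degree-2 curve.
Against the integer gridlines: it crosses the y-axis at the gridline y = 0; it crosses the x-axis at the gridline x = 0.
Fitting integer coefficients to these (and the overall shape) gives p.

2*x^2*y - y^3 - 3*y^2 + 3*x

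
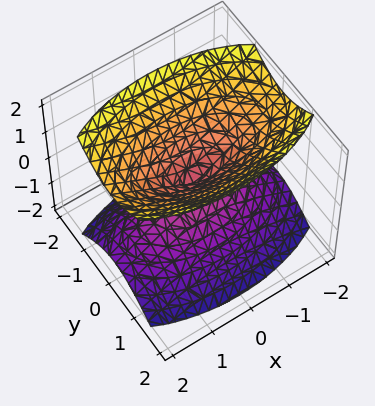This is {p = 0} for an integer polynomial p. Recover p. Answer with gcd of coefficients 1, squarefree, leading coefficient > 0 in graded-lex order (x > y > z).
1. There are 2 components.
2. deg p = 2.
3. Symmetries: the y ↦ −y reflection is a symmetry, so y appears only in even powers; the x ↦ −x reflection is a symmetry, so x appears only in even powers; it's symmetric under z → −z, forcing even powers of z.
4. Against the integer gridlines: it meets the z-axis at z = 0 (among the integer gridlines); it crosses the y-axis at the gridline y = 0.
5. Putting this together gives p.

x^2 + 3*y^2 - 2*z^2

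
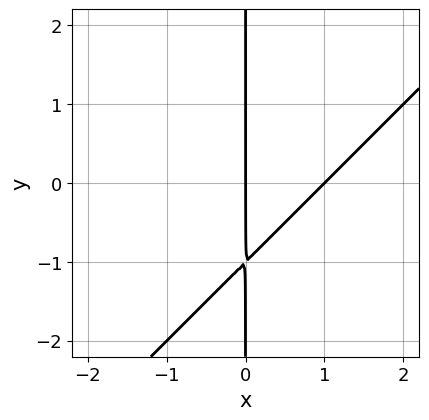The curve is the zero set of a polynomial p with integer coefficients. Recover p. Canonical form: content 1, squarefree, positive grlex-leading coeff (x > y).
x^2 - x*y - x

Degree: a generic line meets the curve in up to 2 points, so deg p = 2.
Observable constraints: among the integer gridlines, it crosses the x-axis at x ∈ {0, 1}; the visible y-axis segment lies entirely on the curve.
Matching integer coefficients to the picture gives p.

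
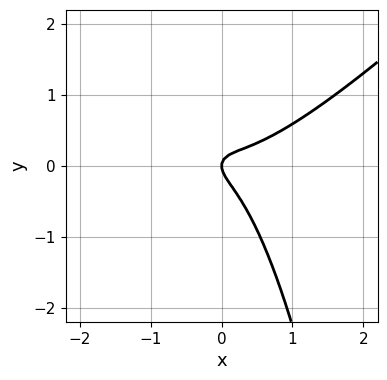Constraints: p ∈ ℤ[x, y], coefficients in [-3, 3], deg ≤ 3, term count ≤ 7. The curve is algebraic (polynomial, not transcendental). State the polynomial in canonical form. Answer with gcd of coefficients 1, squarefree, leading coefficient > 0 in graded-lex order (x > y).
First, degree: a generic line meets the curve in up to 3 points, so deg p = 3.
Then, from the axis intercepts and sections: it meets the y-axis at y = 0 (among the integer gridlines); it meets the x-axis at x = 0 (among the integer gridlines).
Finally, together with the visible shape, these determine p as stated.

3*x^3 - 3*x^2*y - 2*x*y - 3*y^2 + x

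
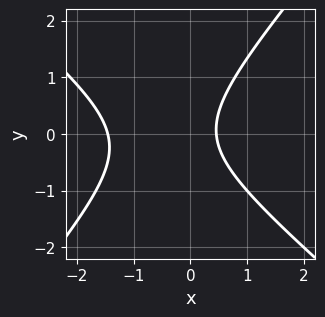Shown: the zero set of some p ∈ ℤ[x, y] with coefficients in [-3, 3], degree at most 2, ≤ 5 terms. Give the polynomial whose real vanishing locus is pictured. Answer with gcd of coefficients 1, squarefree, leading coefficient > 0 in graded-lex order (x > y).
Degree: no degree-1 curve has this shape, so deg p = 2.
From the visible intercepts: the curve avoids every integer y-axis point in the box.
Fitting integer coefficients to these (and the overall shape) gives p.

3*x^2 + x*y - 3*y^2 + 3*x - 2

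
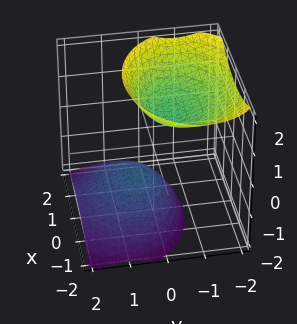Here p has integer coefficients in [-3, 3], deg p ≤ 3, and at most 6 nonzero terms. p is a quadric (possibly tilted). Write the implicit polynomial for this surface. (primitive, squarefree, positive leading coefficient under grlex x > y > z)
2*x^2 + 3*y^2 + 3*y*z - 2*z^2 + 2

I count 2 distinct pieces. Treating them together as one polynomial.
Degree: the shape is more complex than any degree-1 surface, so deg p = 2.
Against the integer gridlines: the surface avoids every integer y-axis point in the box; among the integer gridlines, it crosses the z-axis at z ∈ {-1, 1}.
Putting this together gives p.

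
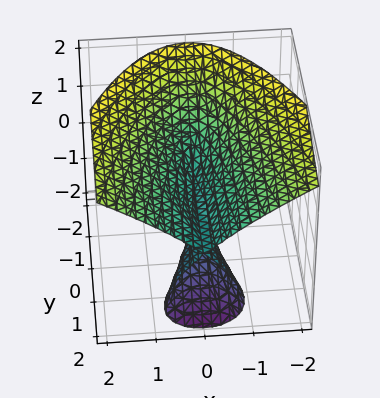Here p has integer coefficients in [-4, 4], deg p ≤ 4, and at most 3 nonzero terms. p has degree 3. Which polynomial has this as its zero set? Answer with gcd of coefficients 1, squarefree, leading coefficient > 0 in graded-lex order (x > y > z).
1. Degree: a generic line meets the surface in up to 3 points, so deg p = 3.
2. Reading off the gridlines: one z-axis crossing is at z = 0; it crosses the x-axis at the gridline x = 0; the visible y-axis segment lies entirely on the surface.
3. Fitting integer coefficients to these (and the overall shape) gives p.

y*z^2 + z^3 - 2*x^2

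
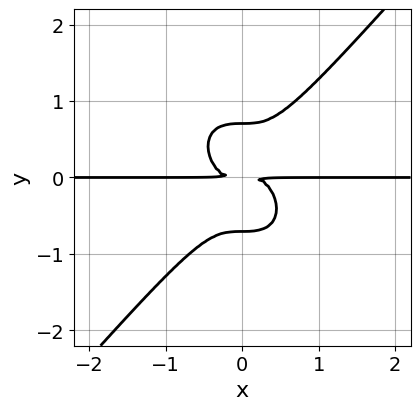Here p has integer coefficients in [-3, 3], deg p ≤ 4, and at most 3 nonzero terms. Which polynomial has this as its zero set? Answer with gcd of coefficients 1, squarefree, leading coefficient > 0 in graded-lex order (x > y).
1. The degree is 4 — the shape is more complex than any degree-3 curve.
2. From the visible intercepts: the visible x-axis segment lies entirely on the curve.
3. Solving for integer coefficients yields p as stated.

3*x^3*y - 2*y^4 + y^2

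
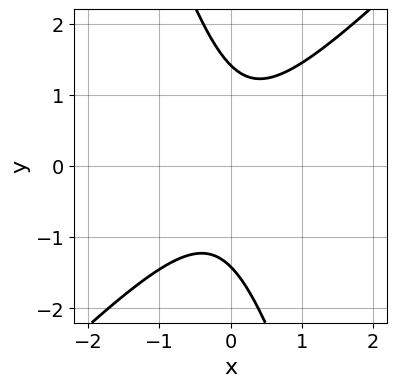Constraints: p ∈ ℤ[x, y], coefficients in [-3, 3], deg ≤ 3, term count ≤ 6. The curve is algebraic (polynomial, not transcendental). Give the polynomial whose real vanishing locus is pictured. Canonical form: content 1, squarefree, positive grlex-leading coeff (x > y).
Degree: a generic line meets the curve in up to 2 points, so deg p = 2.
Checking where it meets the axes: the curve avoids every integer x-axis point in the box.
The integer polynomial consistent with all of this is the stated p.

3*x^2 - 2*x*y - y^2 + 2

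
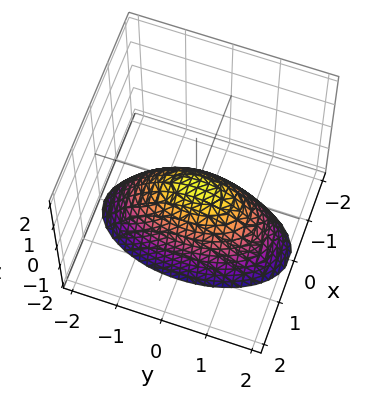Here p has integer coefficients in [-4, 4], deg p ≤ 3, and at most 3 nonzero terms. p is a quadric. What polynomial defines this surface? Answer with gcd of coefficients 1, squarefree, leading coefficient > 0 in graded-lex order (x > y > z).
(a) Degree: a paraboloid; a quadric, so deg p = 2.
(b) Symmetries: it's symmetric under x → −x, forcing even powers of x; the y ↦ −y reflection is a symmetry, so y appears only in even powers.
(c) Against the integer gridlines: one y-axis crossing is at y = 0; one z-axis crossing is at z = 0.
(d) Assembling these constraints gives the stated polynomial.

3*x^2 + y^2 + 2*z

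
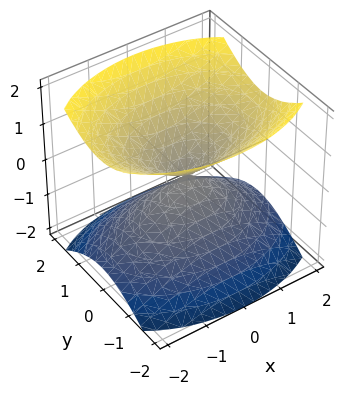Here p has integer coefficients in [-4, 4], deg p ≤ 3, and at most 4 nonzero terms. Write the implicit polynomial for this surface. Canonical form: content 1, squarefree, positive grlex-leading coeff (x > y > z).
x^2 + 2*y^2 - 2*z^2

1. I count 2 distinct pieces. Treating them together as one polynomial.
2. The degree is 2 — a double cone through the origin; a quadric.
3. Symmetries: mirror symmetry x ↦ −x ⇒ only even powers of x; the z ↦ −z reflection is a symmetry, so z appears only in even powers; mirror symmetry y ↦ −y ⇒ only even powers of y.
4. Reading off the gridlines: it meets the y-axis at y = 0 (among the integer gridlines); it meets the z-axis at z = 0 (among the integer gridlines); it meets the x-axis at x = 0 (among the integer gridlines).
5. These observations pin down the coefficients.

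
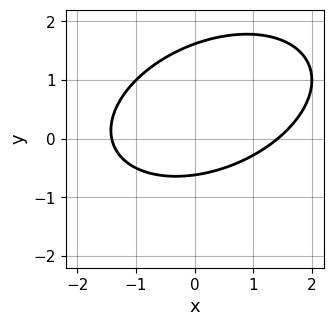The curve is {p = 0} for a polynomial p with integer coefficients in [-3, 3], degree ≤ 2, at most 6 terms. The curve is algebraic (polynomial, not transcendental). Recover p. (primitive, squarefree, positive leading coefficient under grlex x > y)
x^2 - x*y + 2*y^2 - 2*y - 2

First, the degree is 2 — a generic line meets the curve in up to 2 points.
Finally, matching integer coefficients to the picture gives p.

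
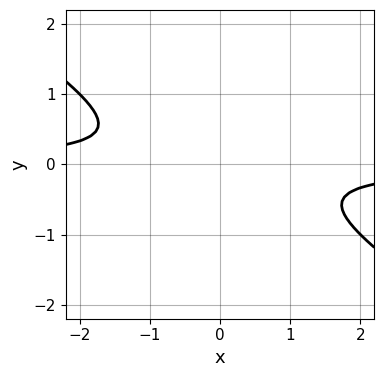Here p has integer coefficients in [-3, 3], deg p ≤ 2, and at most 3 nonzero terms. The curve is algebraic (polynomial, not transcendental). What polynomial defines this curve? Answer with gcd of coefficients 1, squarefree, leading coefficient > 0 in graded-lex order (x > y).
2*x*y + 3*y^2 + 1

(a) deg p = 2.
(b) Reading off the gridlines: no x-intercept at any integer in the box; no y-intercept at any integer in the box.
(c) Assembling these constraints gives the stated polynomial.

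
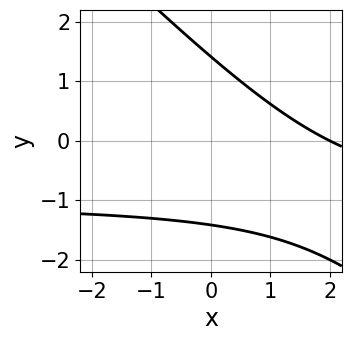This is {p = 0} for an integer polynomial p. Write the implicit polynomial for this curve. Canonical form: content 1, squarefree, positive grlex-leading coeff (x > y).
x*y + y^2 + x - 2

The degree is 2 — a generic line meets the curve in up to 2 points.
From the visible intercepts: it meets the x-axis at x = 2 (among the integer gridlines).
Matching integer coefficients to the picture gives p.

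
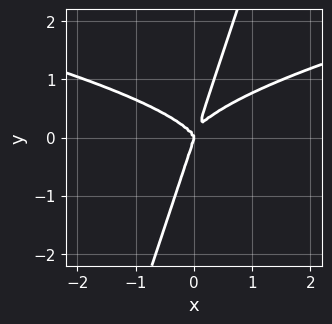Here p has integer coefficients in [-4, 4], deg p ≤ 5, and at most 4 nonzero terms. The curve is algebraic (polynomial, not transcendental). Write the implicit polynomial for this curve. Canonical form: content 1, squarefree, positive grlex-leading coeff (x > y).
3*x*y^3 - y^4 - x^3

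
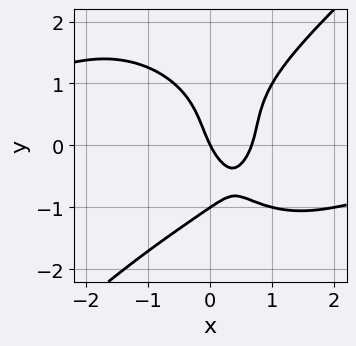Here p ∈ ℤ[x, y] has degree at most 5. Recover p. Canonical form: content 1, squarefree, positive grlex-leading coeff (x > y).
The degree is 4 — a generic line meets the curve in up to 4 points.
Reading off the gridlines: it meets the x-axis at x = 0 (among the integer gridlines); among the integer gridlines, it crosses the y-axis at y ∈ {-1, 0}.
Fitting integer coefficients to these (and the overall shape) gives p.

x^3*y - y^4 + 3*x^2 - 2*x - y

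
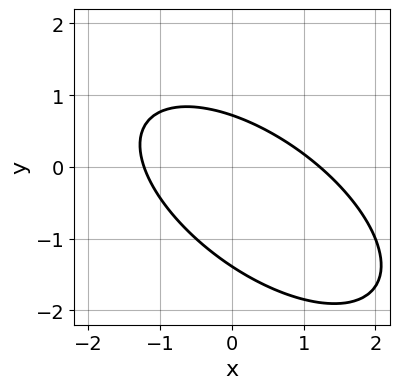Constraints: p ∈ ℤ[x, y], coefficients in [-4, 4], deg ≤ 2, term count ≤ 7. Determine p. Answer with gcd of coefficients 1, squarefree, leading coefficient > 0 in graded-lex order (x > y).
(a) deg p = 2. No degree-1 curve has this shape.
(b) Putting this together gives p.

2*x^2 + 3*x*y + 3*y^2 + 2*y - 3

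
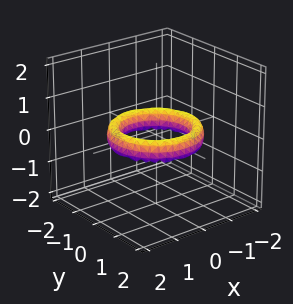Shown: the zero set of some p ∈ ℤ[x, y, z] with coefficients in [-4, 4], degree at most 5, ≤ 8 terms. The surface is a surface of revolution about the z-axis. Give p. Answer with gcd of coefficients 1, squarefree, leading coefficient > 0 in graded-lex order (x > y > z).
1. deg p = 4. A generic line meets the surface in up to 4 points.
2. Symmetries: every cross-section ⟂ z is a circle, so x, y appear only via x² + y².
3. Checking where it meets the axes: among the integer gridlines, it crosses the x-axis at x ∈ {-1, 1}; a circular section at z = 0 has radius exactly 1; among the integer gridlines, it crosses the y-axis at y ∈ {-1, 1}.
4. These observations pin down the coefficients.

x^4 + 2*x^2*y^2 + y^4 - 3*x^2 - 3*y^2 + 2*z^2 + 2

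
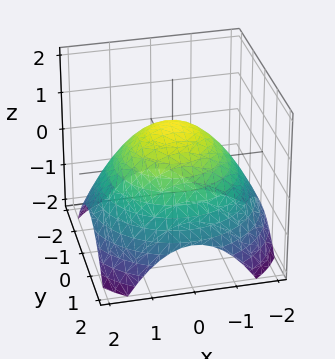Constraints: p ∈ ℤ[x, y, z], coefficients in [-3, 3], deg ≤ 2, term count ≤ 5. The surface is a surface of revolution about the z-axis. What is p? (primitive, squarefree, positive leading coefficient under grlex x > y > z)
x^2 + y^2 + 2*z - 2

First, degree: a generic line meets the surface in up to 2 points, so deg p = 2.
Next, symmetry: the surface is invariant under rotation about z: p = q(x² + y², z).
Then, reading off the gridlines: it crosses the z-axis at the gridline z = 1; a circular section at z = 0 has radius between 1 and 2.
Finally, fitting integer coefficients to these (and the overall shape) gives p.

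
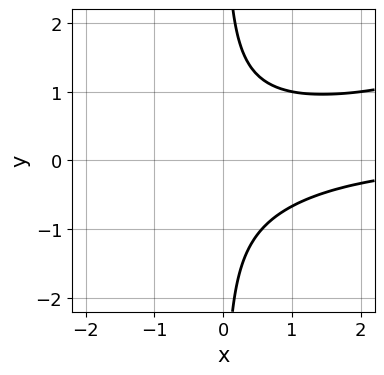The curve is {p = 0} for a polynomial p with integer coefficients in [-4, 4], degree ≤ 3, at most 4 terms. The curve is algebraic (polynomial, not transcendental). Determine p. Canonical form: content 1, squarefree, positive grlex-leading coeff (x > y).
x^2*y - 3*x*y^2 + 2

1. The degree is 3 — no degree-2 curve has this shape.
2. Observable constraints: the curve avoids every integer y-axis point in the box; it misses every integer gridline on the x-axis.
3. Assembling these constraints gives the stated polynomial.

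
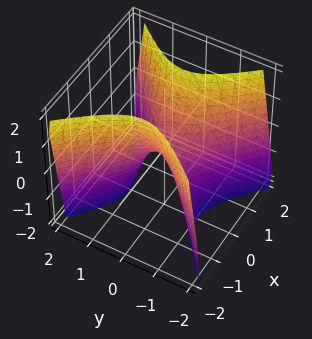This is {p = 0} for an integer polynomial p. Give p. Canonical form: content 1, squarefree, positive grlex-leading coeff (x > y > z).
2*x^2 - 2*y^2 - z

1. The degree is 2 — a saddle surface; a quadric.
2. Symmetries: it's symmetric under x → −x, forcing even powers of x; mirror symmetry y ↦ −y ⇒ only even powers of y.
3. Against the integer gridlines: it meets the y-axis at y = 0 (among the integer gridlines); it crosses the z-axis at the gridline z = 0; it crosses the x-axis at the gridline x = 0.
4. Assembling these constraints gives the stated polynomial.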